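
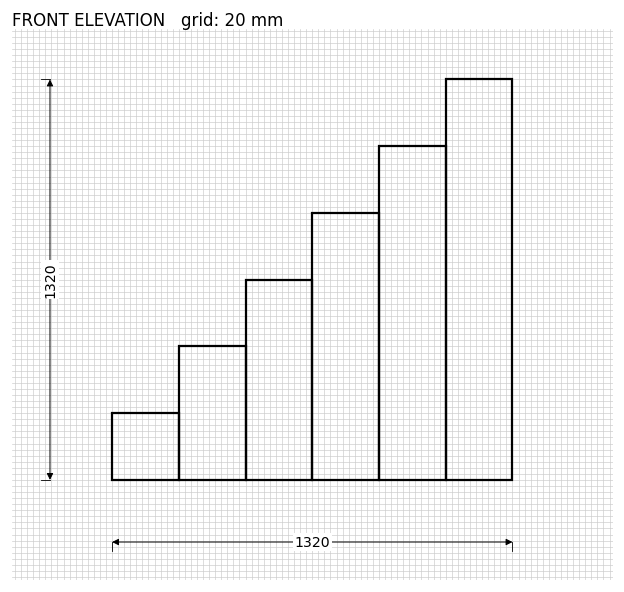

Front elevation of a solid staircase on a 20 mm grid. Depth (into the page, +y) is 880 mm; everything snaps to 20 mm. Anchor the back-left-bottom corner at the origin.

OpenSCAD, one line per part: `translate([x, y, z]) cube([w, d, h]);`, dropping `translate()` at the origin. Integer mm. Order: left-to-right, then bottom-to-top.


cube([220, 880, 220]);
translate([220, 0, 0]) cube([220, 880, 440]);
translate([440, 0, 0]) cube([220, 880, 660]);
translate([660, 0, 0]) cube([220, 880, 880]);
translate([880, 0, 0]) cube([220, 880, 1100]);
translate([1100, 0, 0]) cube([220, 880, 1320]);


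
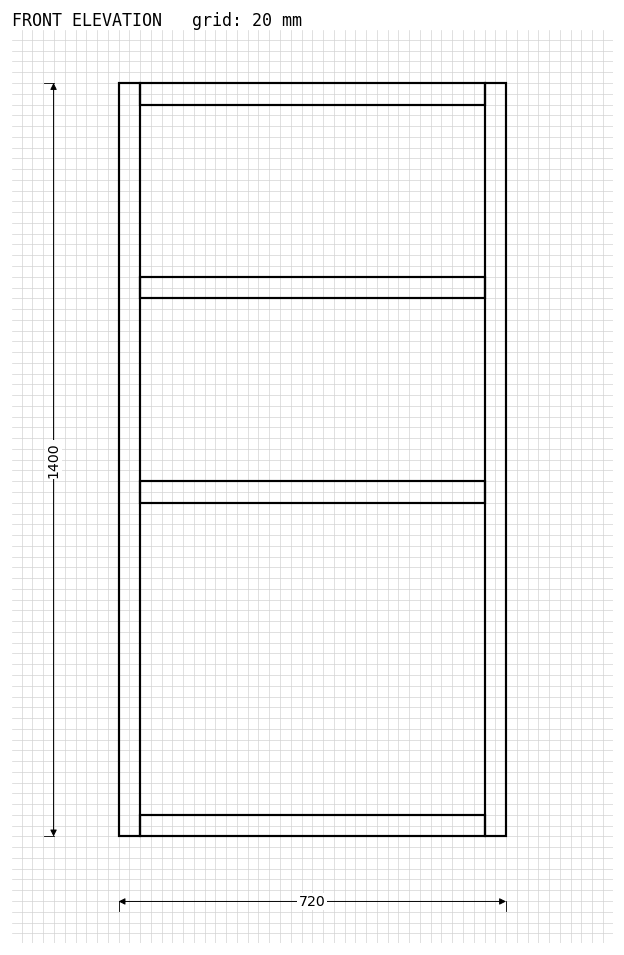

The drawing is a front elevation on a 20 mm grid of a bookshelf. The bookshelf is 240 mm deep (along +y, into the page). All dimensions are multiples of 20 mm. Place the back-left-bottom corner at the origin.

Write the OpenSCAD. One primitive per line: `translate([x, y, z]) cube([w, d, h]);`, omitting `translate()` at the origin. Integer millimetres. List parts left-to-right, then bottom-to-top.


cube([40, 240, 1400]);
translate([40, 0, 0]) cube([640, 240, 40]);
translate([40, 0, 620]) cube([640, 240, 40]);
translate([40, 0, 1000]) cube([640, 240, 40]);
translate([40, 0, 1360]) cube([640, 240, 40]);
translate([680, 0, 0]) cube([40, 240, 1400]);


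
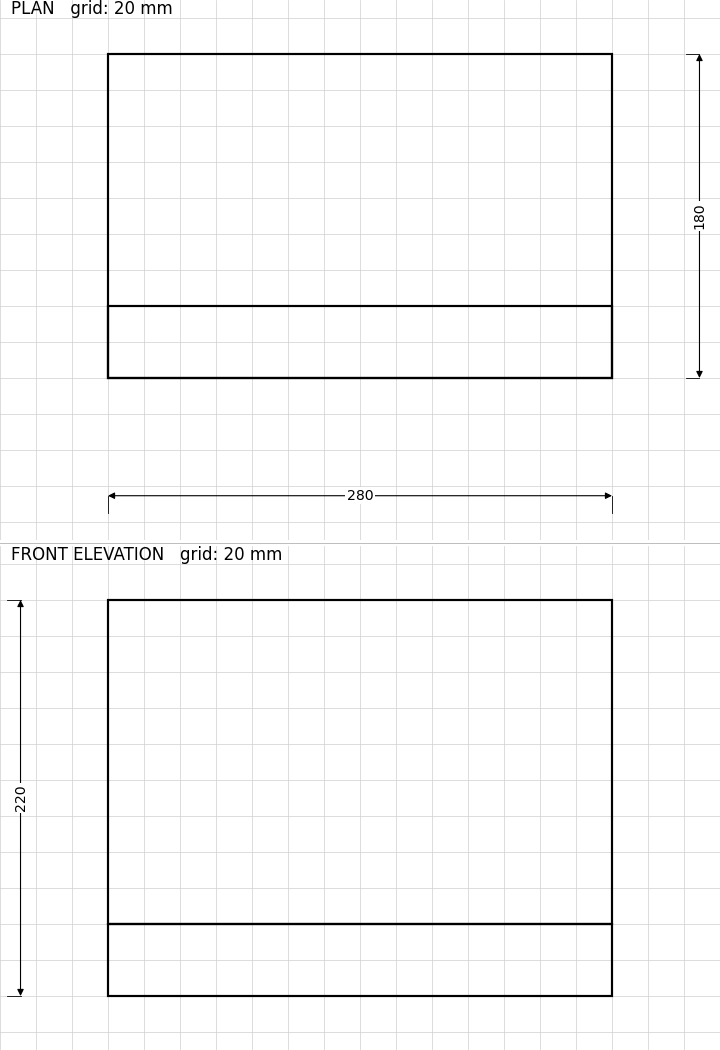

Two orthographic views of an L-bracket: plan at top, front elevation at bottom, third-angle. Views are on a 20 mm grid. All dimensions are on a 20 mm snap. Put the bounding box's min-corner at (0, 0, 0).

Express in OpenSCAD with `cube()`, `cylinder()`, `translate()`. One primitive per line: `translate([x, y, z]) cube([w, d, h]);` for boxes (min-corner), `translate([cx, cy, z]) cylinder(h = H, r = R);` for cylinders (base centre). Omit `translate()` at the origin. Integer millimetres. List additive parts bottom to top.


cube([280, 180, 40]);
translate([0, 0, 40]) cube([280, 40, 180]);


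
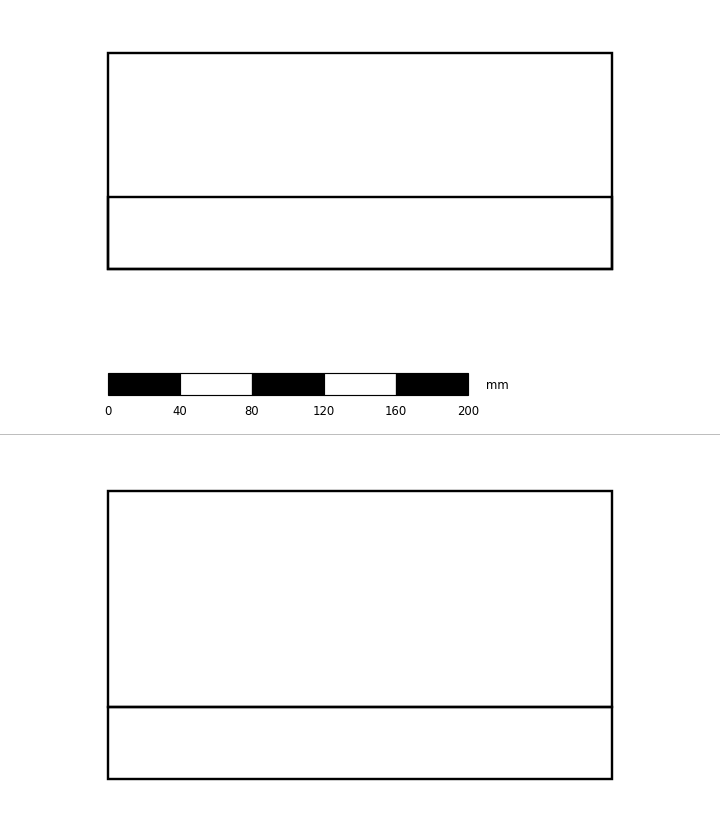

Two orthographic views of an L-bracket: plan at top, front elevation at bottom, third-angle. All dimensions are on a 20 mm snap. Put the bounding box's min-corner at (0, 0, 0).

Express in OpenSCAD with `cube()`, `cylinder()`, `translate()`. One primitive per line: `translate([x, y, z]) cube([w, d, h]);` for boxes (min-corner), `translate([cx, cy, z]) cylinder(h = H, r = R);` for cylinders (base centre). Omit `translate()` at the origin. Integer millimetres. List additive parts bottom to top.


cube([280, 120, 40]);
translate([0, 0, 40]) cube([280, 40, 120]);


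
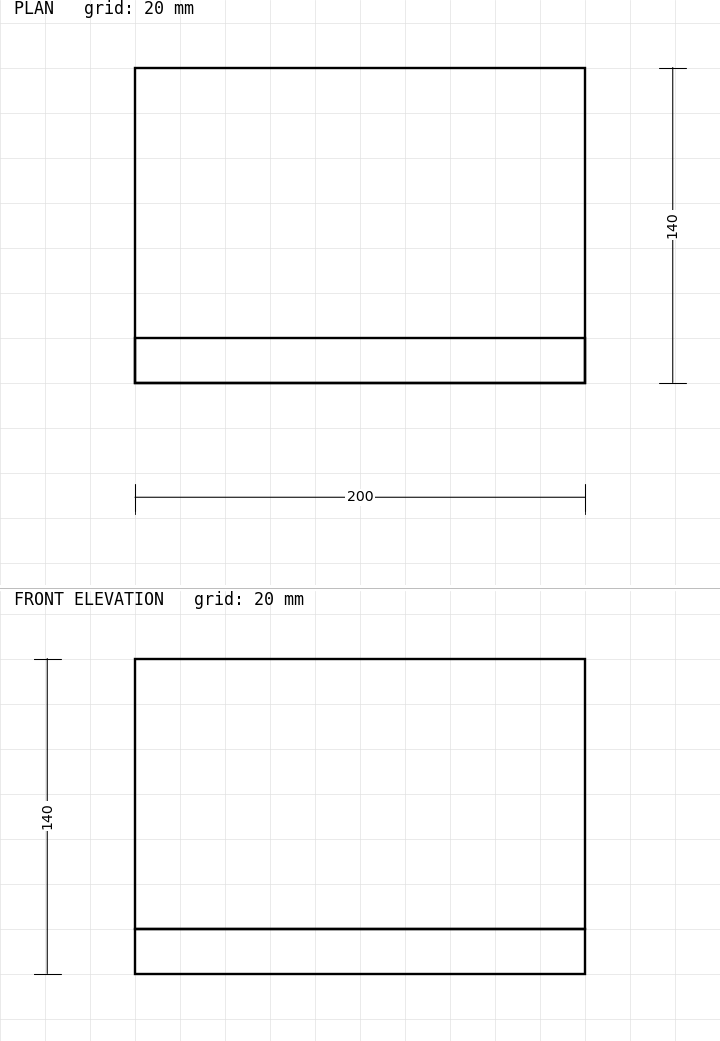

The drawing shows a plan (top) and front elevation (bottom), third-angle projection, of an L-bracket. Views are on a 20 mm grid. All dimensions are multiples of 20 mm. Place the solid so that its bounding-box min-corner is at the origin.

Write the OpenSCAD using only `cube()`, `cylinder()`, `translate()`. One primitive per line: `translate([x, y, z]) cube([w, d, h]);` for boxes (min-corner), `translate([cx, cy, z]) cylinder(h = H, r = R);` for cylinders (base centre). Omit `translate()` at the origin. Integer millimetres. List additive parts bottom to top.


cube([200, 140, 20]);
translate([0, 0, 20]) cube([200, 20, 120]);


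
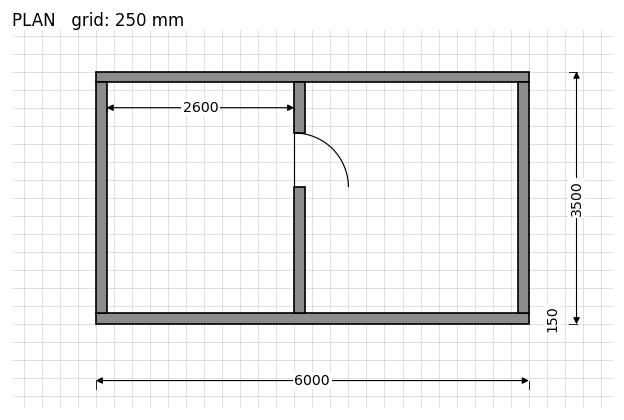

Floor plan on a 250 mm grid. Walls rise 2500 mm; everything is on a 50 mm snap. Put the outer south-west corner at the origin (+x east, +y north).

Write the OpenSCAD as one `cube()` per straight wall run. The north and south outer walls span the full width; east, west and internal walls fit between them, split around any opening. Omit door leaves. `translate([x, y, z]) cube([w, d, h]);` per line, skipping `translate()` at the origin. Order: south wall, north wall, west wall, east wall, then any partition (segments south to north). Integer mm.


cube([6000, 150, 2500]);
translate([0, 3350, 0]) cube([6000, 150, 2500]);
translate([0, 150, 0]) cube([150, 3200, 2500]);
translate([5850, 150, 0]) cube([150, 3200, 2500]);
translate([2750, 150, 0]) cube([150, 1750, 2500]);
translate([2750, 2650, 0]) cube([150, 700, 2500]);


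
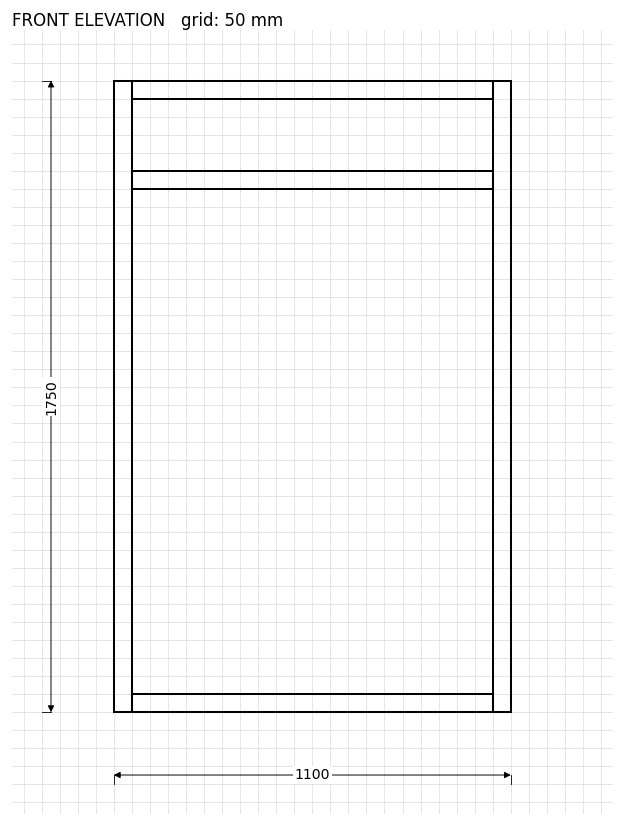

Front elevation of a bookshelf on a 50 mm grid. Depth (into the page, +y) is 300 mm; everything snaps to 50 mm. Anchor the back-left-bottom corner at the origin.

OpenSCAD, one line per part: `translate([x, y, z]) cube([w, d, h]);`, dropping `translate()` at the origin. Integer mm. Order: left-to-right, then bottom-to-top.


cube([50, 300, 1750]);
translate([50, 0, 0]) cube([1000, 300, 50]);
translate([50, 0, 1450]) cube([1000, 300, 50]);
translate([50, 0, 1700]) cube([1000, 300, 50]);
translate([1050, 0, 0]) cube([50, 300, 1750]);


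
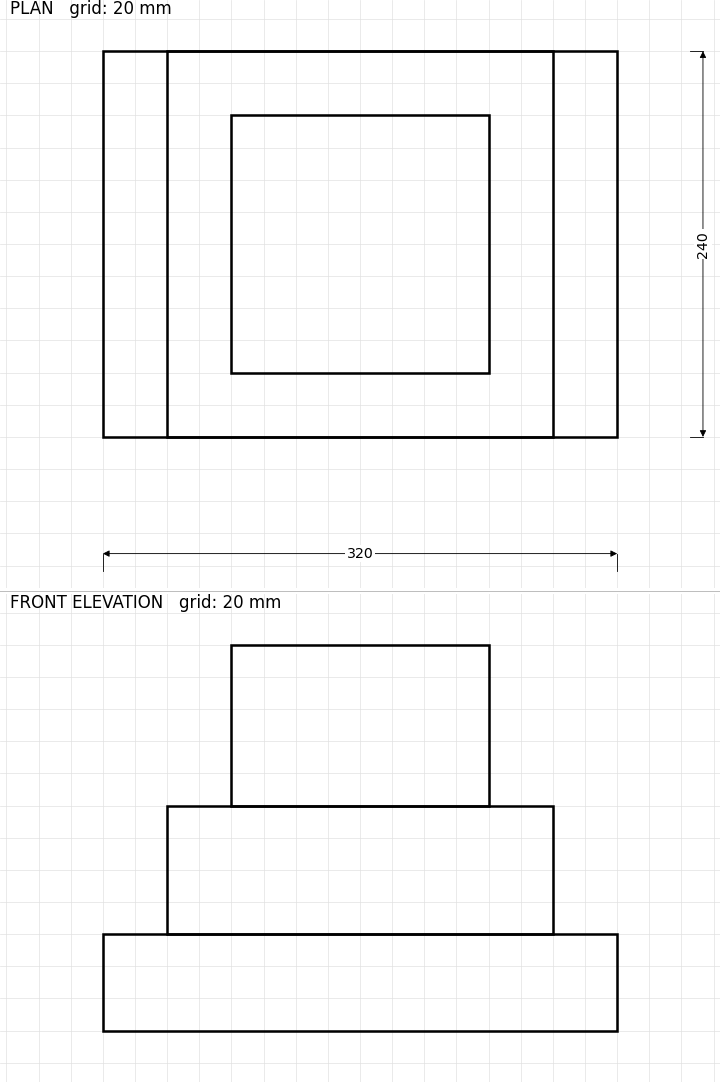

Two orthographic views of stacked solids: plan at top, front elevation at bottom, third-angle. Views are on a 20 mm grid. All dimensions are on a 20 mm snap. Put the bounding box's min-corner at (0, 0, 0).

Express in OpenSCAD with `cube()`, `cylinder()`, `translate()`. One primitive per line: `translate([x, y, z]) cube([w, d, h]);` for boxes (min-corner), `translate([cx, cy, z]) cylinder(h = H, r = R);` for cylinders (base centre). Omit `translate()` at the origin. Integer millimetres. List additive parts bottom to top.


cube([320, 240, 60]);
translate([40, 0, 60]) cube([240, 240, 80]);
translate([80, 40, 140]) cube([160, 160, 100]);


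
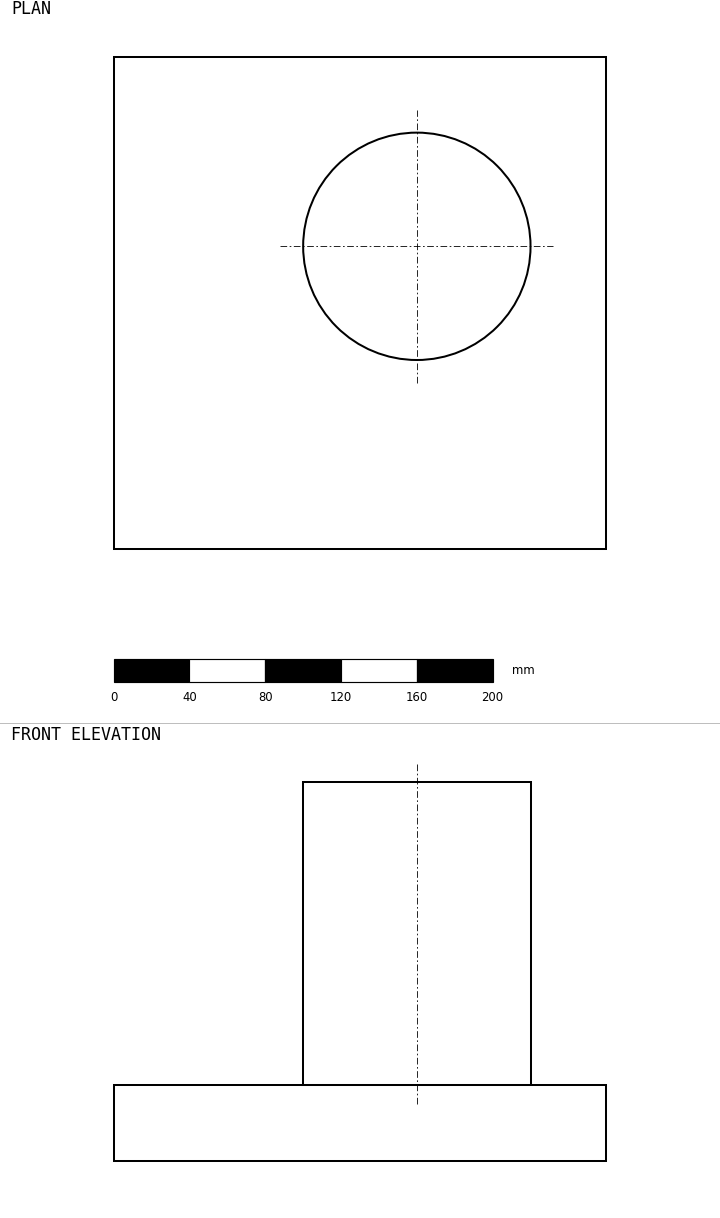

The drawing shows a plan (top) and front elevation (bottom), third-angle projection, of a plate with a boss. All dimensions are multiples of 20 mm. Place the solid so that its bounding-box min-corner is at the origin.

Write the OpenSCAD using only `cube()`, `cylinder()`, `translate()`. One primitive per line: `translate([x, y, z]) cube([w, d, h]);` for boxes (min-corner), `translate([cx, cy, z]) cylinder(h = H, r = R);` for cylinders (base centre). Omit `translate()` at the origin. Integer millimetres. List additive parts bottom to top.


cube([260, 260, 40]);
translate([160, 160, 40]) cylinder(h = 160, r = 60);


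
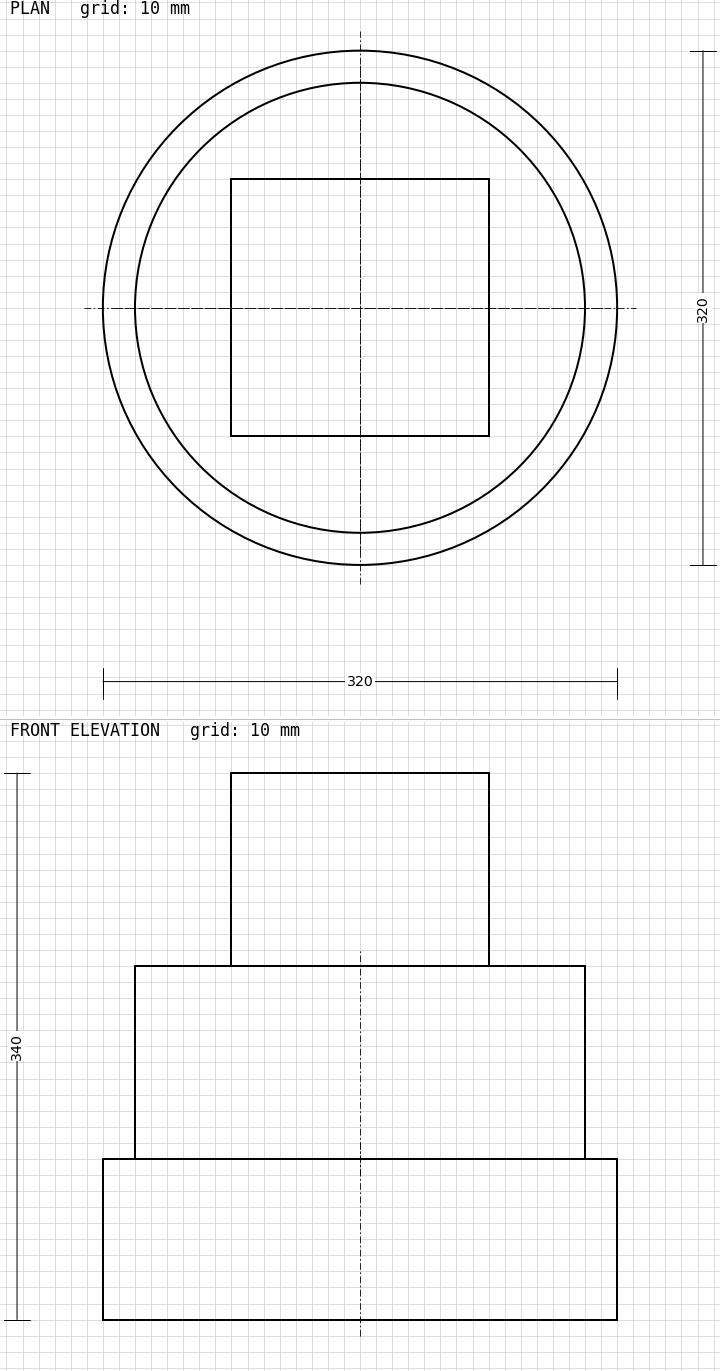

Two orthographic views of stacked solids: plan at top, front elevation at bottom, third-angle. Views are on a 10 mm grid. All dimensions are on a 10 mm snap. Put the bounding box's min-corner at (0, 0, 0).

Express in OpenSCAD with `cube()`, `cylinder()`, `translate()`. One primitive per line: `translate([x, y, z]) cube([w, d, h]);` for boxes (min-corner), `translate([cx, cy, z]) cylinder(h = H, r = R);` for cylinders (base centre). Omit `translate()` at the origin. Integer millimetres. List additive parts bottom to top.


translate([160, 160, 0]) cylinder(h = 100, r = 160);
translate([160, 160, 100]) cylinder(h = 120, r = 140);
translate([80, 80, 220]) cube([160, 160, 120]);


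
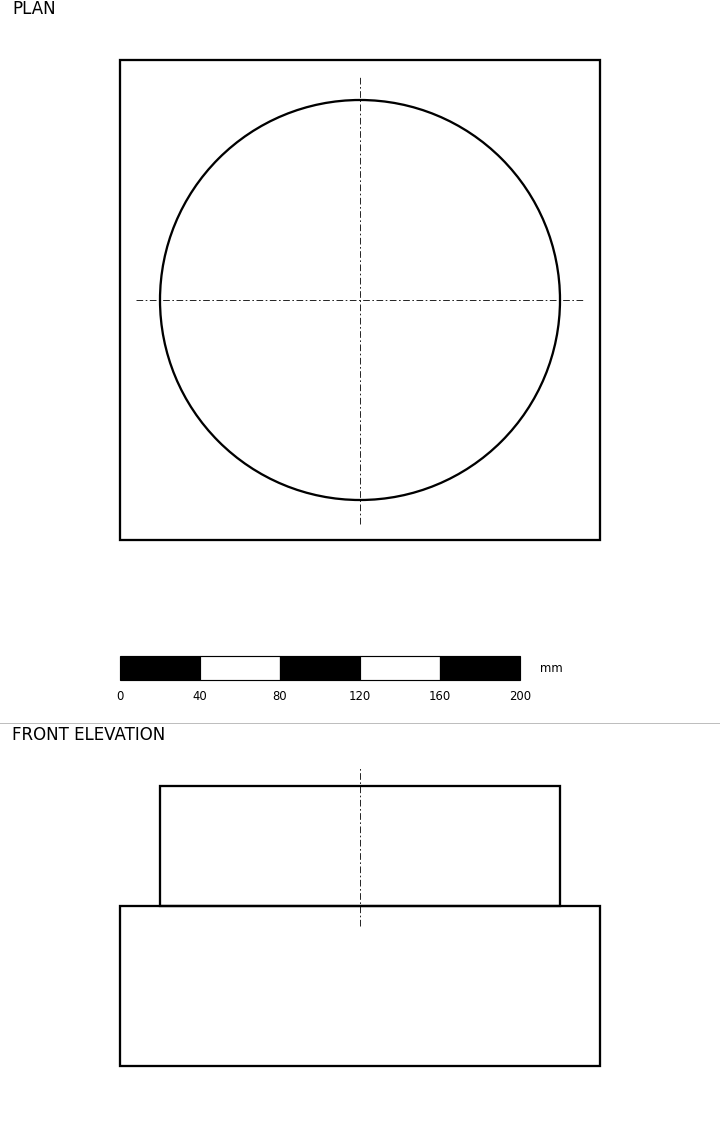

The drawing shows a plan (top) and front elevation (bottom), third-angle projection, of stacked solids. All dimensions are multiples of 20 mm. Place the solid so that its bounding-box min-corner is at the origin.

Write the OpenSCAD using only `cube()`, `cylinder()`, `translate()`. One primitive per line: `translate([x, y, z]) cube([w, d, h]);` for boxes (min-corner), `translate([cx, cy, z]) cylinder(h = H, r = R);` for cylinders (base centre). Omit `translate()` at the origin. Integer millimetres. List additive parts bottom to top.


cube([240, 240, 80]);
translate([120, 120, 80]) cylinder(h = 60, r = 100);


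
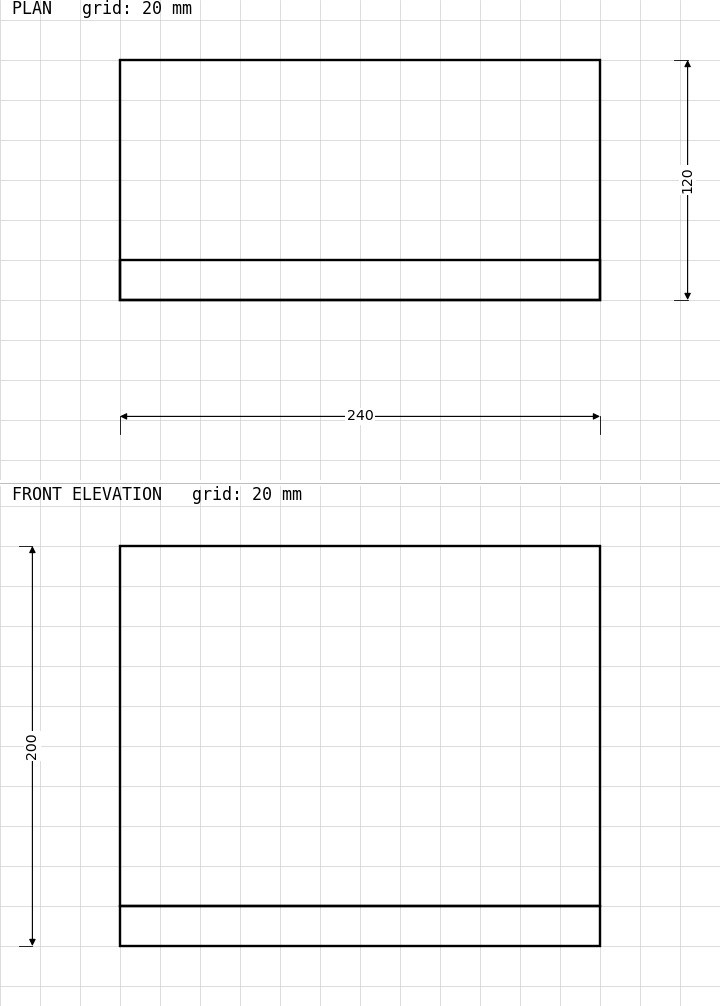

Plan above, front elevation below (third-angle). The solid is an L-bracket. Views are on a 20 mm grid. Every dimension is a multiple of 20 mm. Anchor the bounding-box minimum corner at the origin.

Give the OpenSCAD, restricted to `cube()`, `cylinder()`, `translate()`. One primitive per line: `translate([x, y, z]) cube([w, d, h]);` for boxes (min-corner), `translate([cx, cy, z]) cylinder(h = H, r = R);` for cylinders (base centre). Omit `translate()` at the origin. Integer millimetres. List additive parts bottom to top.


cube([240, 120, 20]);
translate([0, 0, 20]) cube([240, 20, 180]);


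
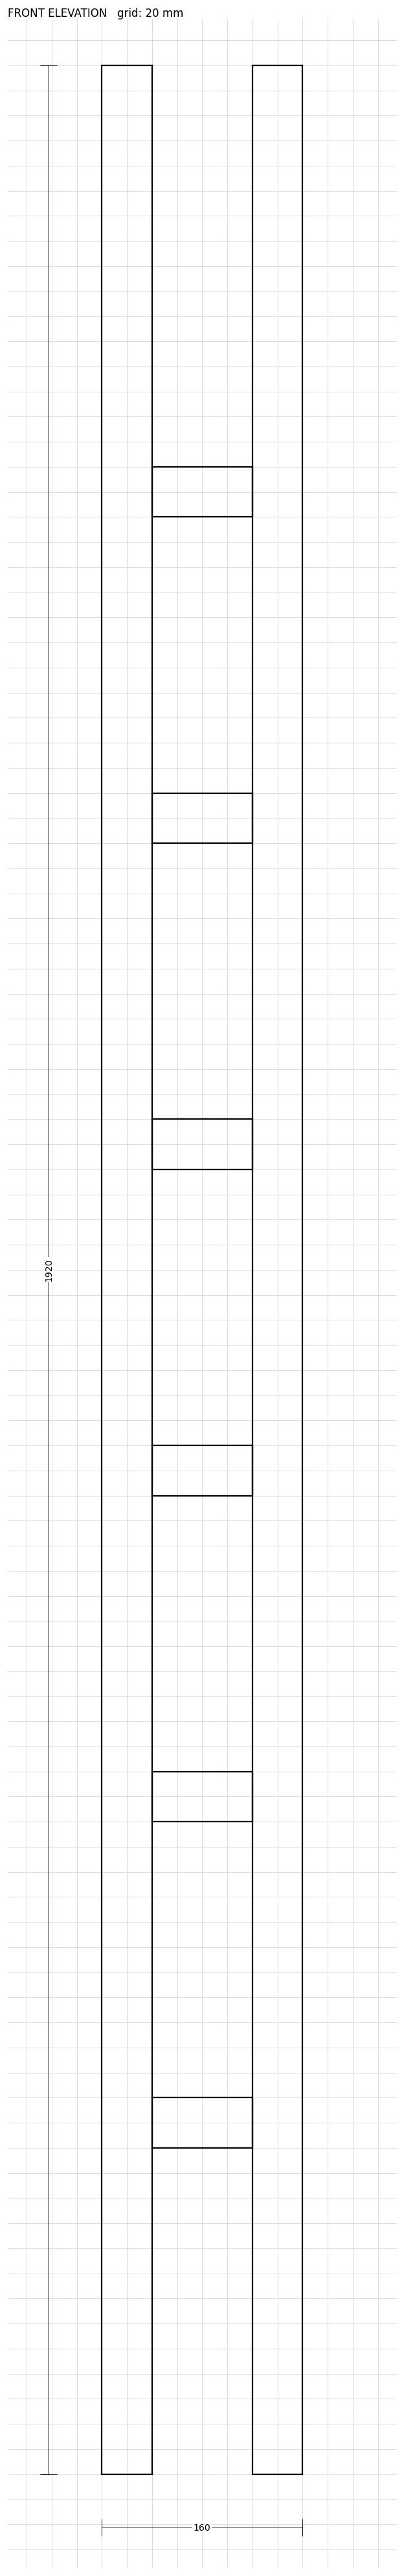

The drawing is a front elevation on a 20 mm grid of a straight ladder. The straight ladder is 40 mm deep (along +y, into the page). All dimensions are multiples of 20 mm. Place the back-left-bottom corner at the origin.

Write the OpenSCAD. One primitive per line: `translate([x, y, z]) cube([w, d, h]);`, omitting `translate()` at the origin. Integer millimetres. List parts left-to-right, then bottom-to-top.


cube([40, 40, 1920]);
translate([40, 0, 260]) cube([80, 40, 40]);
translate([40, 0, 520]) cube([80, 40, 40]);
translate([40, 0, 780]) cube([80, 40, 40]);
translate([40, 0, 1040]) cube([80, 40, 40]);
translate([40, 0, 1300]) cube([80, 40, 40]);
translate([40, 0, 1560]) cube([80, 40, 40]);
translate([120, 0, 0]) cube([40, 40, 1920]);


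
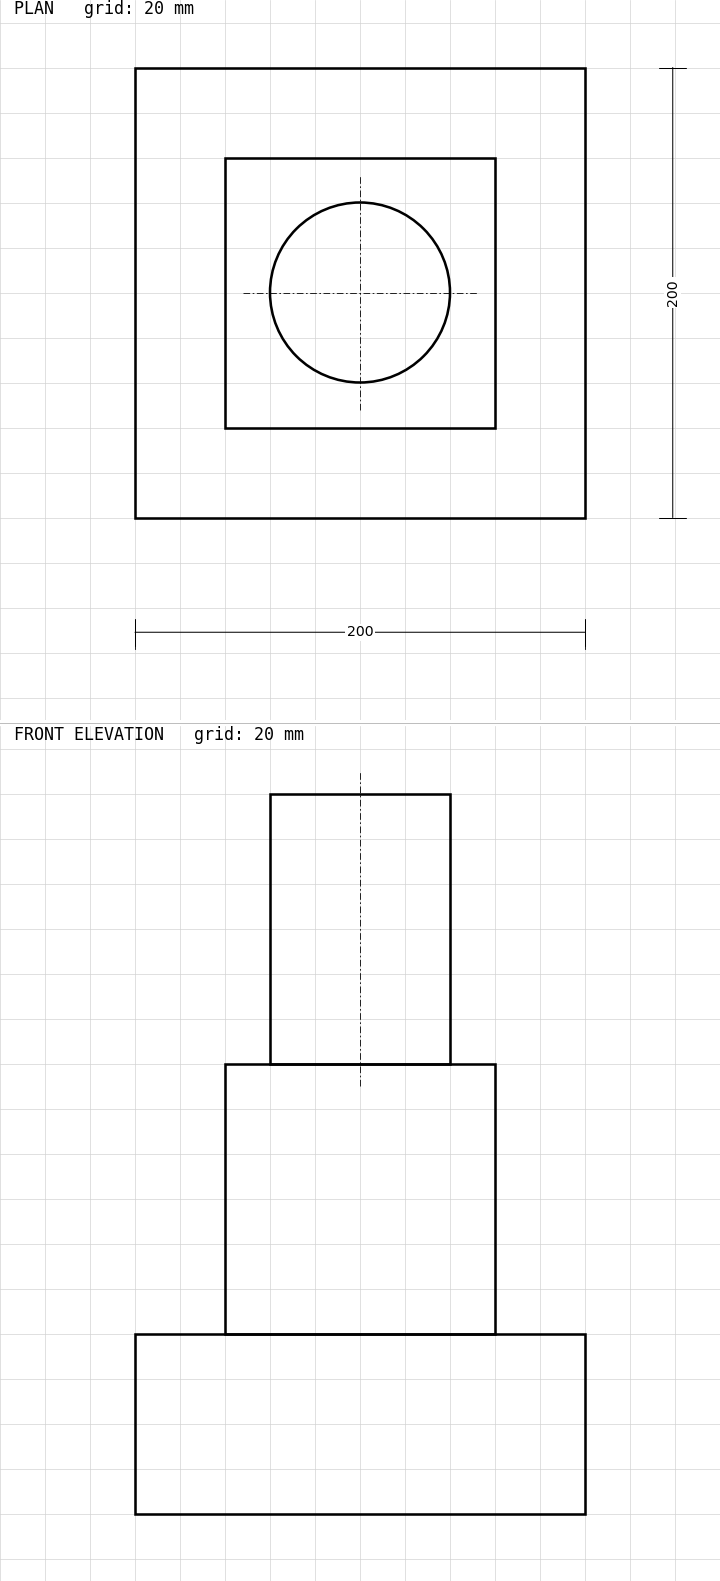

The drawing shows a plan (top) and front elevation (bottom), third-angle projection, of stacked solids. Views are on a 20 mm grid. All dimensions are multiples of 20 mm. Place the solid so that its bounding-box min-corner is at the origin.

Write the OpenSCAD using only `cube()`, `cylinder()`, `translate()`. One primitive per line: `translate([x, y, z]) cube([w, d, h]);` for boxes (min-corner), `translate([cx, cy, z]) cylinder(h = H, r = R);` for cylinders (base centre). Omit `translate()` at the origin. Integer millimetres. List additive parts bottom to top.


cube([200, 200, 80]);
translate([40, 40, 80]) cube([120, 120, 120]);
translate([100, 100, 200]) cylinder(h = 120, r = 40);


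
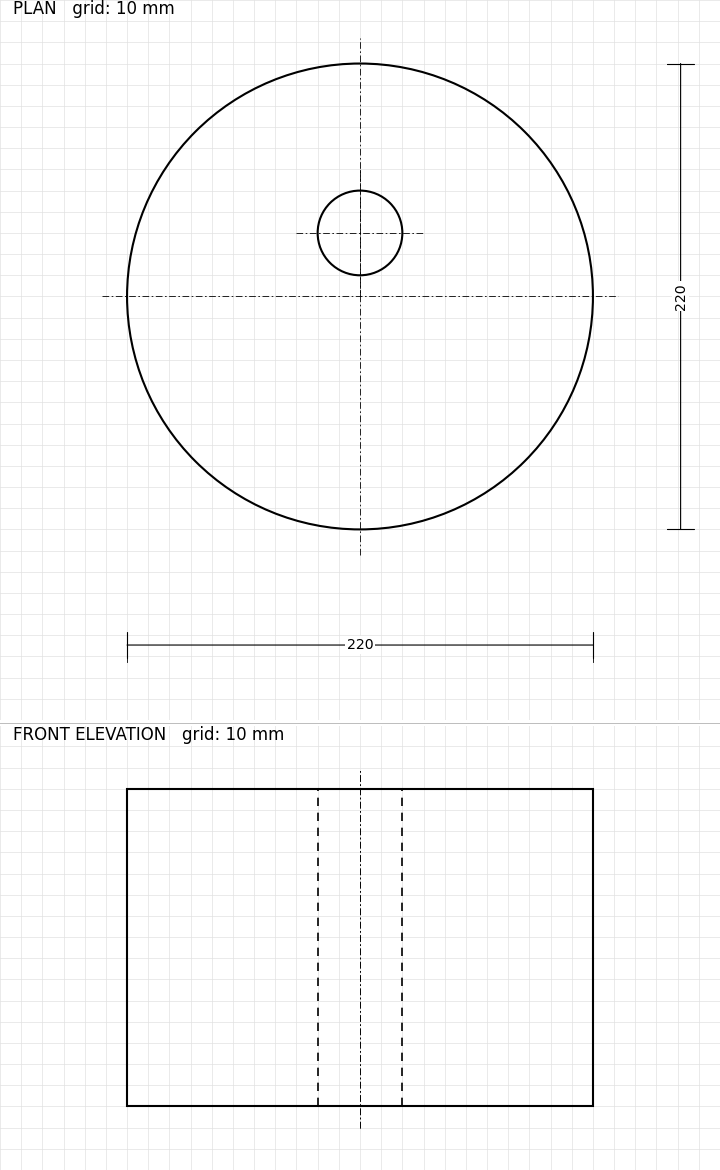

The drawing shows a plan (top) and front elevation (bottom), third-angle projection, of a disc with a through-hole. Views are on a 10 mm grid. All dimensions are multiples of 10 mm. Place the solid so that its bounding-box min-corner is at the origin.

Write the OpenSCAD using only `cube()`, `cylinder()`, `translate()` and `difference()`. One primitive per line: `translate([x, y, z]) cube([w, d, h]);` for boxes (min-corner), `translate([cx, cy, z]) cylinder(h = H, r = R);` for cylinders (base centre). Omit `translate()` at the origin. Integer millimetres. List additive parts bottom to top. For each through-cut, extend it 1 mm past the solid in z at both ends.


difference() {
  translate([110, 110, 0]) cylinder(h = 150, r = 110);
  translate([110, 140, -1]) cylinder(h = 152, r = 20);
}


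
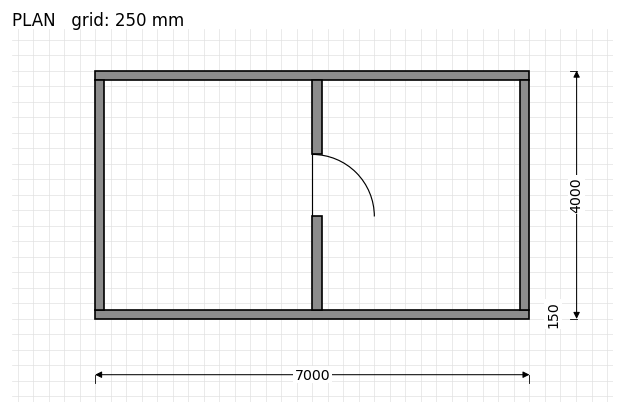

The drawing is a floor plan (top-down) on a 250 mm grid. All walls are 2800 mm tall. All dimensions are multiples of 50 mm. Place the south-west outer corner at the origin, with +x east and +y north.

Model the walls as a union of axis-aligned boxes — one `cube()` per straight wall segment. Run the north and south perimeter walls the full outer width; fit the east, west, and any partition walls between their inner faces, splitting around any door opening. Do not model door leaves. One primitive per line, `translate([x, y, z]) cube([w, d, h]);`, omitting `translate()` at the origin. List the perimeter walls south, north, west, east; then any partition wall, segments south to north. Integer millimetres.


cube([7000, 150, 2800]);
translate([0, 3850, 0]) cube([7000, 150, 2800]);
translate([0, 150, 0]) cube([150, 3700, 2800]);
translate([6850, 150, 0]) cube([150, 3700, 2800]);
translate([3500, 150, 0]) cube([150, 1500, 2800]);
translate([3500, 2650, 0]) cube([150, 1200, 2800]);


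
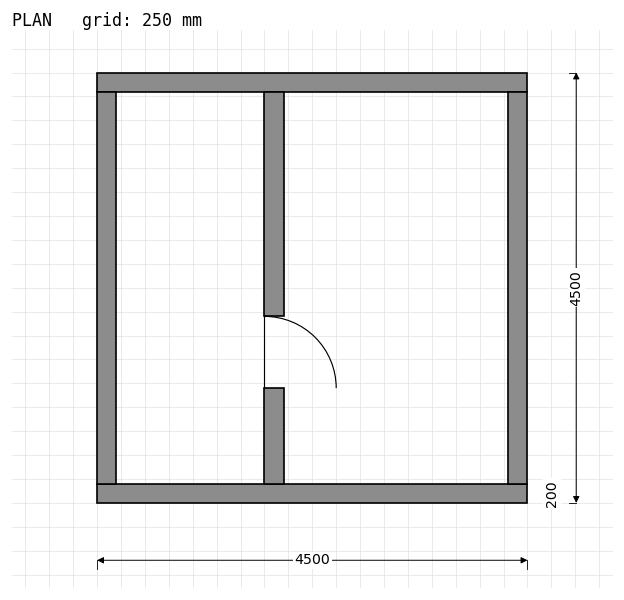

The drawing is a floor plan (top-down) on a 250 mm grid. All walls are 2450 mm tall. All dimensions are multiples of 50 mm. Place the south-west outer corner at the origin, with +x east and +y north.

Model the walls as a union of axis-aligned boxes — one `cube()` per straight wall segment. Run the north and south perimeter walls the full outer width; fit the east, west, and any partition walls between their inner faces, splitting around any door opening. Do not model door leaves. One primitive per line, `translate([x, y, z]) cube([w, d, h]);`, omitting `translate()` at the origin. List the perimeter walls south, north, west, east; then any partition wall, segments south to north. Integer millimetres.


cube([4500, 200, 2450]);
translate([0, 4300, 0]) cube([4500, 200, 2450]);
translate([0, 200, 0]) cube([200, 4100, 2450]);
translate([4300, 200, 0]) cube([200, 4100, 2450]);
translate([1750, 200, 0]) cube([200, 1000, 2450]);
translate([1750, 1950, 0]) cube([200, 2350, 2450]);


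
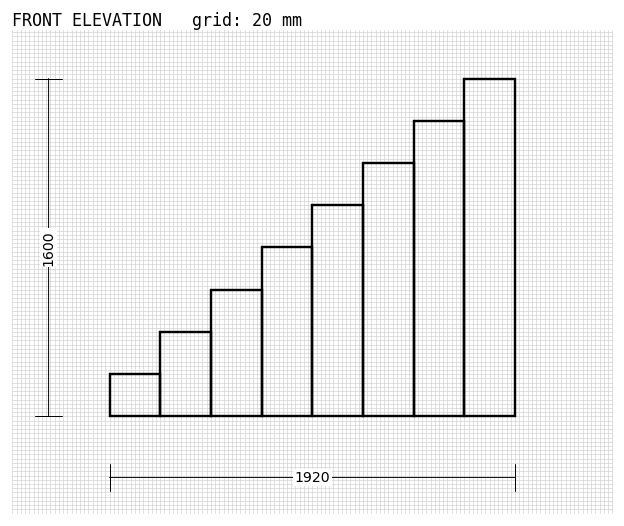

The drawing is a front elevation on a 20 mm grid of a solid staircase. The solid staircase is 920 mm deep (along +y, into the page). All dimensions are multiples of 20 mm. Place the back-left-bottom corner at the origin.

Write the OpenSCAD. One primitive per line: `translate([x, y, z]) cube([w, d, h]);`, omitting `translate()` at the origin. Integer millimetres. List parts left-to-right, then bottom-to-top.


cube([240, 920, 200]);
translate([240, 0, 0]) cube([240, 920, 400]);
translate([480, 0, 0]) cube([240, 920, 600]);
translate([720, 0, 0]) cube([240, 920, 800]);
translate([960, 0, 0]) cube([240, 920, 1000]);
translate([1200, 0, 0]) cube([240, 920, 1200]);
translate([1440, 0, 0]) cube([240, 920, 1400]);
translate([1680, 0, 0]) cube([240, 920, 1600]);


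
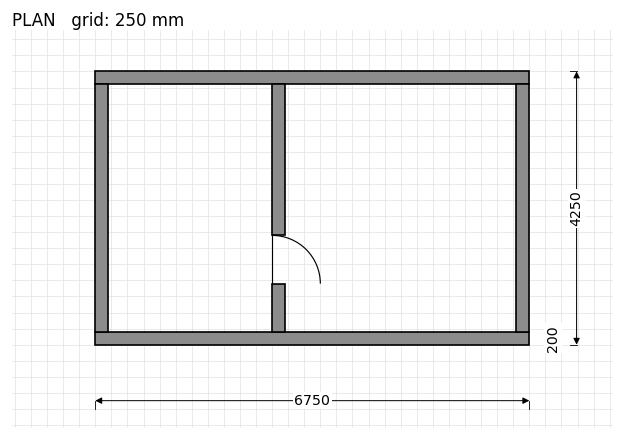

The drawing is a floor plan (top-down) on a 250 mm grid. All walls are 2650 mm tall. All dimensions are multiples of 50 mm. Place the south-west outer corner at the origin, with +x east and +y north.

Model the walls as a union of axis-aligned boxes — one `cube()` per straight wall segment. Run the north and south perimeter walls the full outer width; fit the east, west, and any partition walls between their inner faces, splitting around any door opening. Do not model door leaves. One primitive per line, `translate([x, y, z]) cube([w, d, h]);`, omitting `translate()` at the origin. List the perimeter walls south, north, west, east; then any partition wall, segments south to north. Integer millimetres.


cube([6750, 200, 2650]);
translate([0, 4050, 0]) cube([6750, 200, 2650]);
translate([0, 200, 0]) cube([200, 3850, 2650]);
translate([6550, 200, 0]) cube([200, 3850, 2650]);
translate([2750, 200, 0]) cube([200, 750, 2650]);
translate([2750, 1700, 0]) cube([200, 2350, 2650]);


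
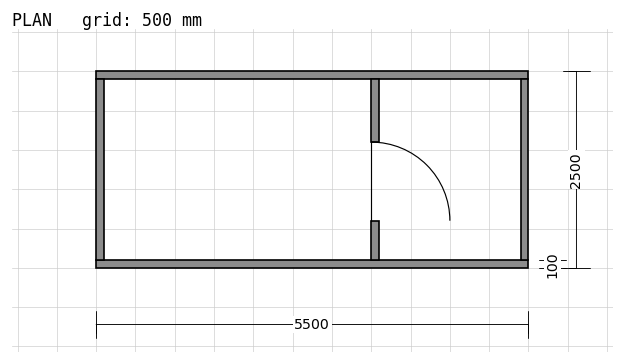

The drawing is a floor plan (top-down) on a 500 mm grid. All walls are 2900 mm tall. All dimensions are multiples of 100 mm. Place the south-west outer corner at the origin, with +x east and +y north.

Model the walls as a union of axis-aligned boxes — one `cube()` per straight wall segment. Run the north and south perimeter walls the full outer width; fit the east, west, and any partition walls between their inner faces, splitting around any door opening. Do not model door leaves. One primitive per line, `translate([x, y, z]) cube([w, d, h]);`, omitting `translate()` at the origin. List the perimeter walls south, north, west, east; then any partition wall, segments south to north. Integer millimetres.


cube([5500, 100, 2900]);
translate([0, 2400, 0]) cube([5500, 100, 2900]);
translate([0, 100, 0]) cube([100, 2300, 2900]);
translate([5400, 100, 0]) cube([100, 2300, 2900]);
translate([3500, 100, 0]) cube([100, 500, 2900]);
translate([3500, 1600, 0]) cube([100, 800, 2900]);


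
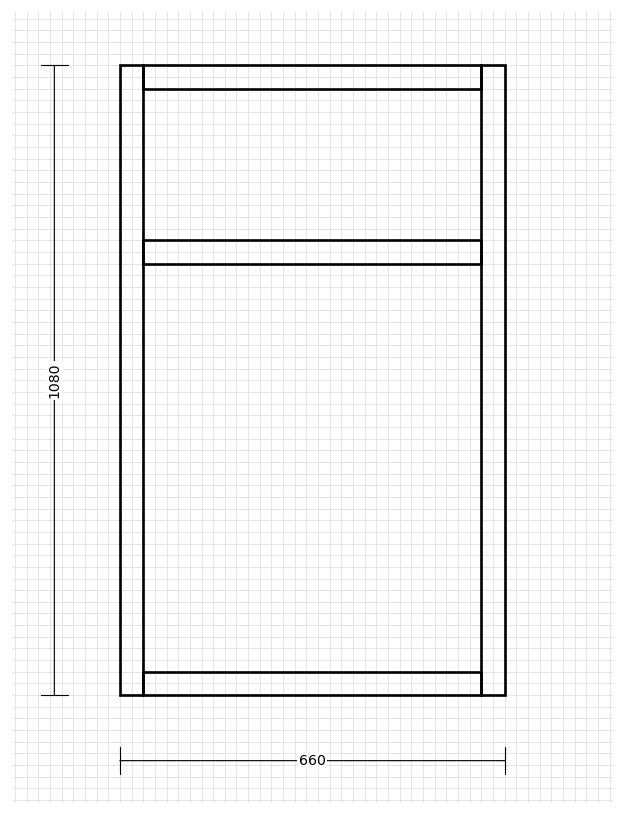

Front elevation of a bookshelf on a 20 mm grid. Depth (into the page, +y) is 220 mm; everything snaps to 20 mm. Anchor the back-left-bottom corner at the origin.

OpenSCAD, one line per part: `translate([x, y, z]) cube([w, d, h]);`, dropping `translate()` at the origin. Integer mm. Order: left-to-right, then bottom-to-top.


cube([40, 220, 1080]);
translate([40, 0, 0]) cube([580, 220, 40]);
translate([40, 0, 740]) cube([580, 220, 40]);
translate([40, 0, 1040]) cube([580, 220, 40]);
translate([620, 0, 0]) cube([40, 220, 1080]);


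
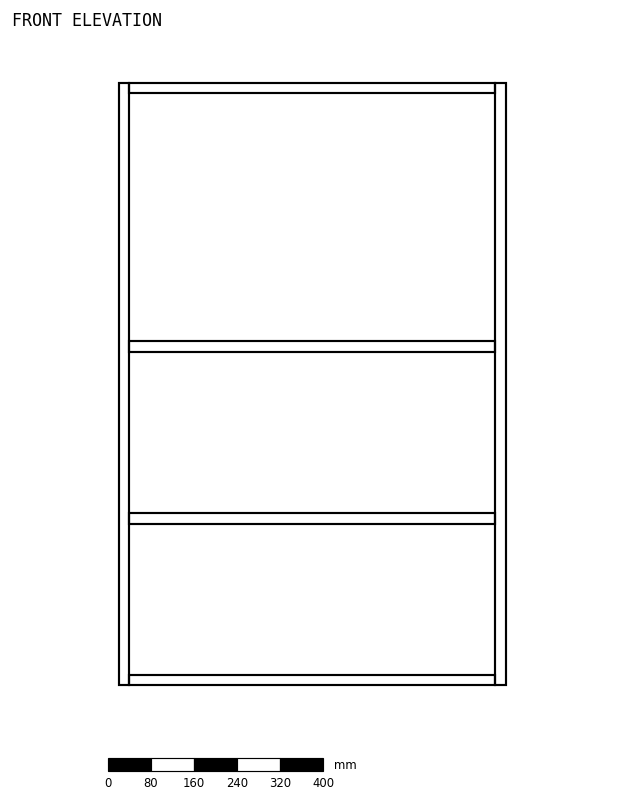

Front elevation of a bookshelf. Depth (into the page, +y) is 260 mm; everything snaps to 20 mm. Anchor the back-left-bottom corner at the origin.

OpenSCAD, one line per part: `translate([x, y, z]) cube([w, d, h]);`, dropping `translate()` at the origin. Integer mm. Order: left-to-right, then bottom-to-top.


cube([20, 260, 1120]);
translate([20, 0, 0]) cube([680, 260, 20]);
translate([20, 0, 300]) cube([680, 260, 20]);
translate([20, 0, 620]) cube([680, 260, 20]);
translate([20, 0, 1100]) cube([680, 260, 20]);
translate([700, 0, 0]) cube([20, 260, 1120]);


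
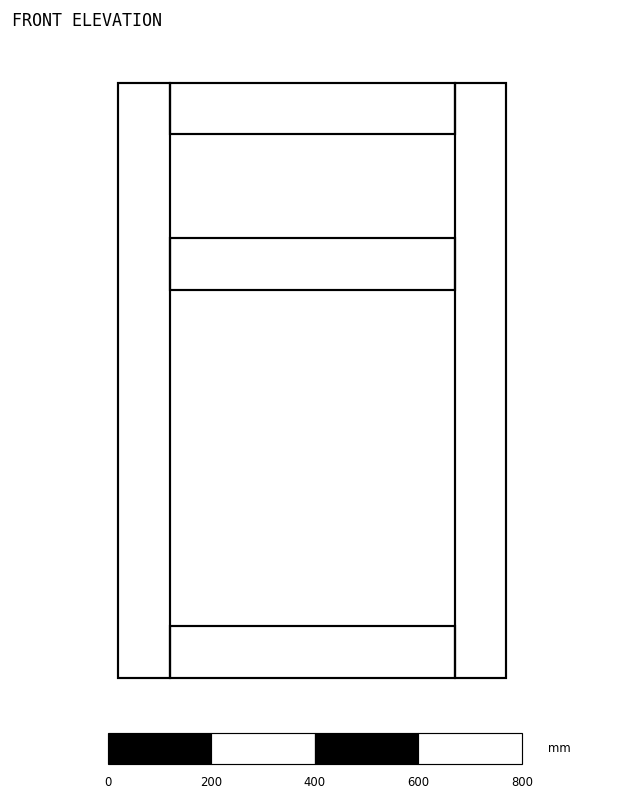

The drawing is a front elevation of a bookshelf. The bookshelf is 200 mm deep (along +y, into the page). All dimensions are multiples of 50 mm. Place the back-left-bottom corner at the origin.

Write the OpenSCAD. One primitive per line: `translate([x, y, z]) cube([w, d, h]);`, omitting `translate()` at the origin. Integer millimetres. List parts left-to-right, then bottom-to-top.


cube([100, 200, 1150]);
translate([100, 0, 0]) cube([550, 200, 100]);
translate([100, 0, 750]) cube([550, 200, 100]);
translate([100, 0, 1050]) cube([550, 200, 100]);
translate([650, 0, 0]) cube([100, 200, 1150]);


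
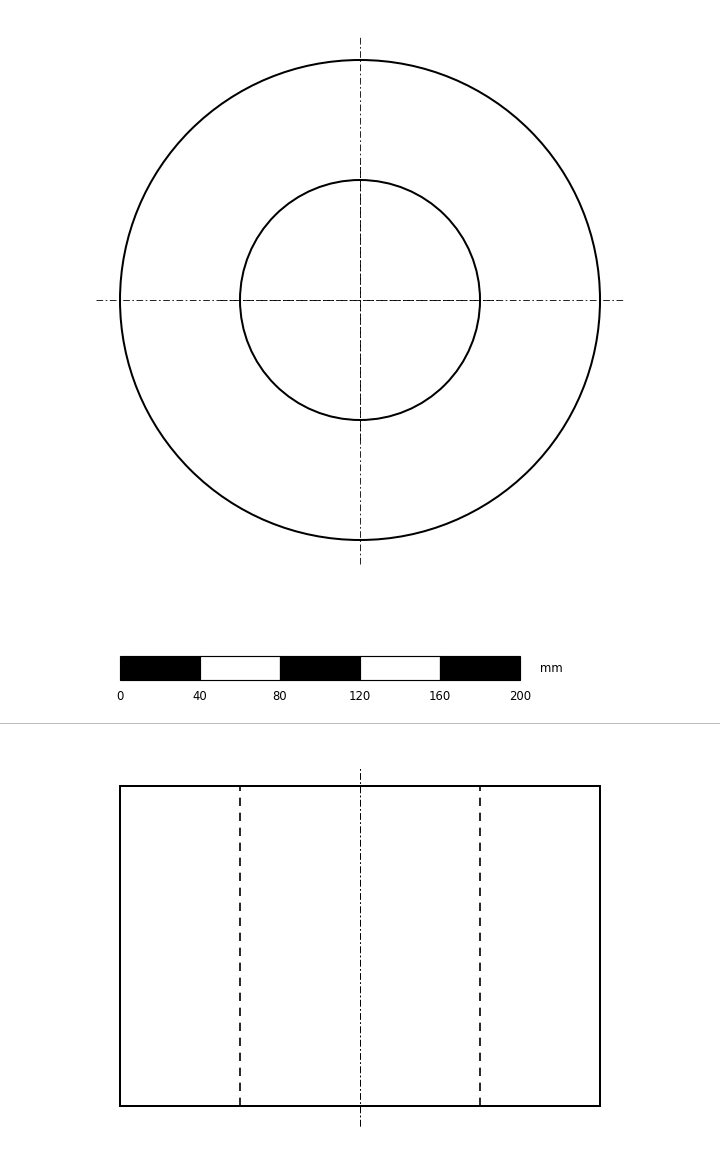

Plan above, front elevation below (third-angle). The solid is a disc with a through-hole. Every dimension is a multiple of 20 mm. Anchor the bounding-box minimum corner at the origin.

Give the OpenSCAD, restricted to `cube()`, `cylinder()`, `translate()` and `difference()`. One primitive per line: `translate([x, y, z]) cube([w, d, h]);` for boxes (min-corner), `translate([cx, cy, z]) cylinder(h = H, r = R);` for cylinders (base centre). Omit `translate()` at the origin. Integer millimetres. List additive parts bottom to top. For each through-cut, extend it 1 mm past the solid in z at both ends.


difference() {
  translate([120, 120, 0]) cylinder(h = 160, r = 120);
  translate([120, 120, -1]) cylinder(h = 162, r = 60);
}


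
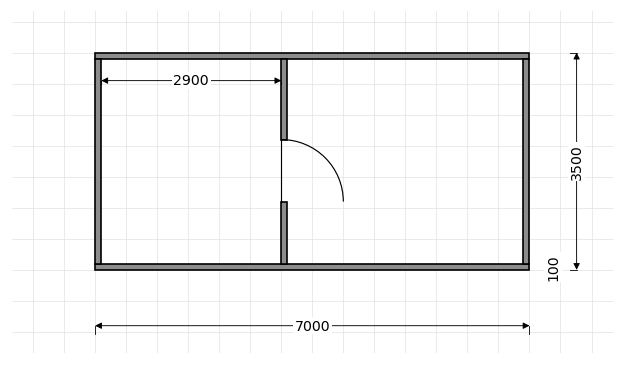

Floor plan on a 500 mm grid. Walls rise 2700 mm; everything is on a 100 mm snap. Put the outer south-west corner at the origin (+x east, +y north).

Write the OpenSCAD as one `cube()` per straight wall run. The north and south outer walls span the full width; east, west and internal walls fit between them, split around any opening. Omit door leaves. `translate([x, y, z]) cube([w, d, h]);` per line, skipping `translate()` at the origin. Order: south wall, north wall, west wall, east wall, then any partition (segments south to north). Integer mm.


cube([7000, 100, 2700]);
translate([0, 3400, 0]) cube([7000, 100, 2700]);
translate([0, 100, 0]) cube([100, 3300, 2700]);
translate([6900, 100, 0]) cube([100, 3300, 2700]);
translate([3000, 100, 0]) cube([100, 1000, 2700]);
translate([3000, 2100, 0]) cube([100, 1300, 2700]);


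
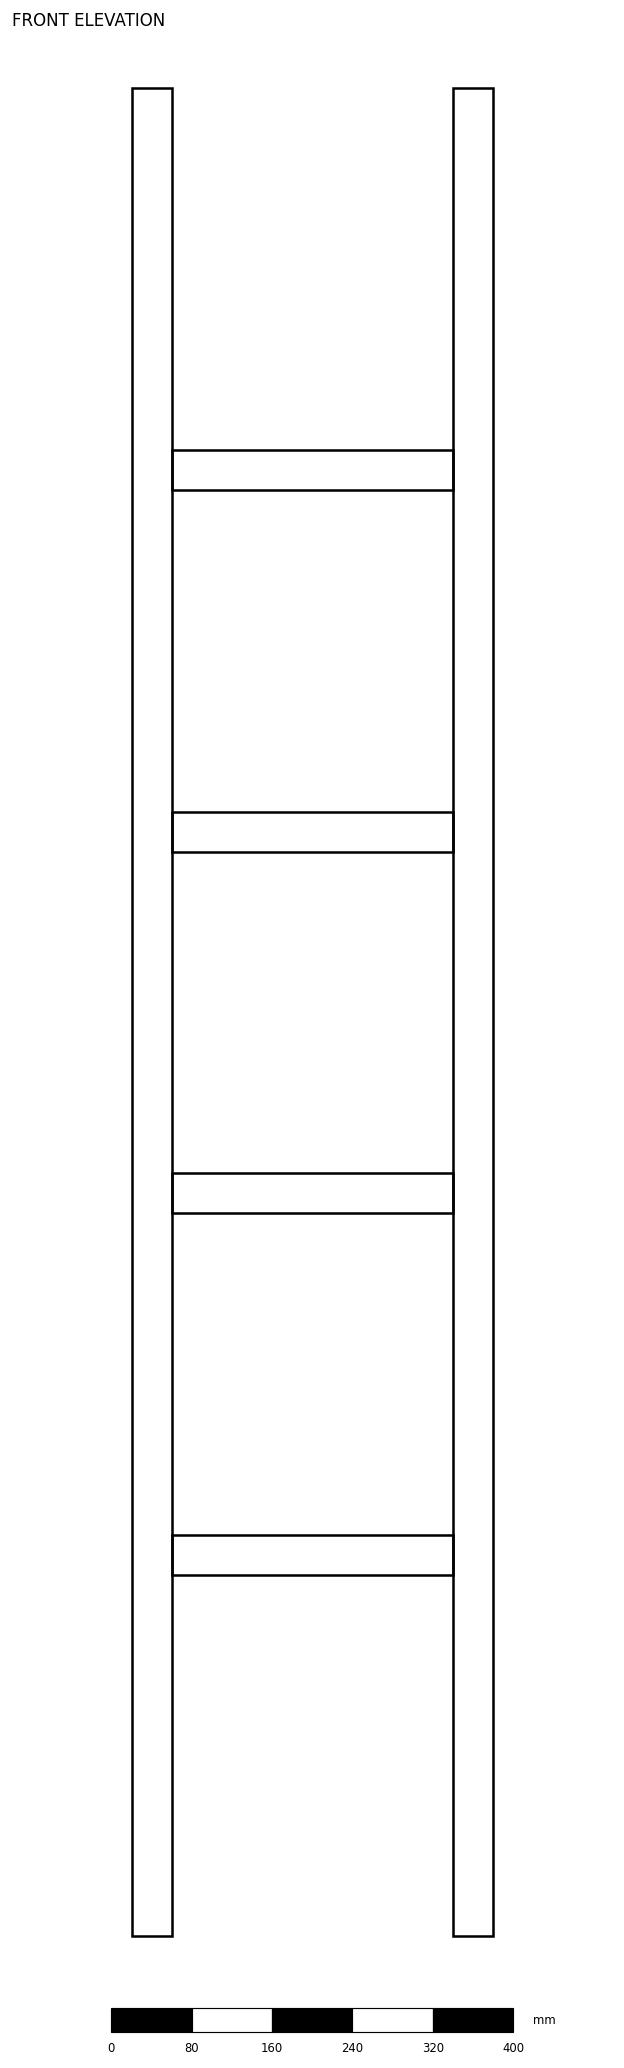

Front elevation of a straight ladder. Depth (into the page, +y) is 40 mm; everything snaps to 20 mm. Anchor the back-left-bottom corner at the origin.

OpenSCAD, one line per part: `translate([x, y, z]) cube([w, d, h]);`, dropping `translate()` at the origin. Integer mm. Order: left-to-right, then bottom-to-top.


cube([40, 40, 1840]);
translate([40, 0, 360]) cube([280, 40, 40]);
translate([40, 0, 720]) cube([280, 40, 40]);
translate([40, 0, 1080]) cube([280, 40, 40]);
translate([40, 0, 1440]) cube([280, 40, 40]);
translate([320, 0, 0]) cube([40, 40, 1840]);


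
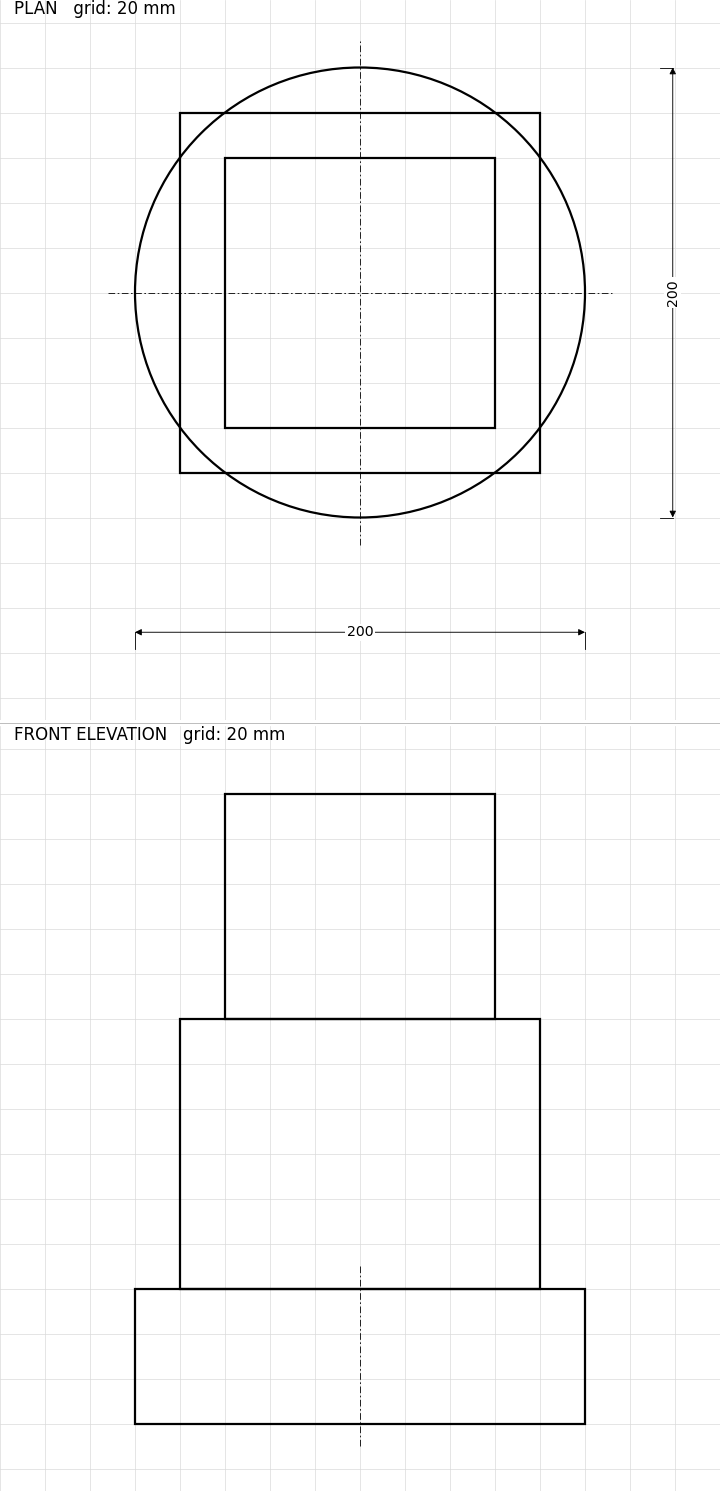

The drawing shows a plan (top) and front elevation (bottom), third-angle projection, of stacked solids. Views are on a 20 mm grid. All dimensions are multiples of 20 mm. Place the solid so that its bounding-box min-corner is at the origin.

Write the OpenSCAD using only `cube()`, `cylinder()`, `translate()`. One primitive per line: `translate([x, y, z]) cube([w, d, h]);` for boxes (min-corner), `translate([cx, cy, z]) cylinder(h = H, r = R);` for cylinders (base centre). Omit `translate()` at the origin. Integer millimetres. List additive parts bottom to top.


translate([100, 100, 0]) cylinder(h = 60, r = 100);
translate([20, 20, 60]) cube([160, 160, 120]);
translate([40, 40, 180]) cube([120, 120, 100]);


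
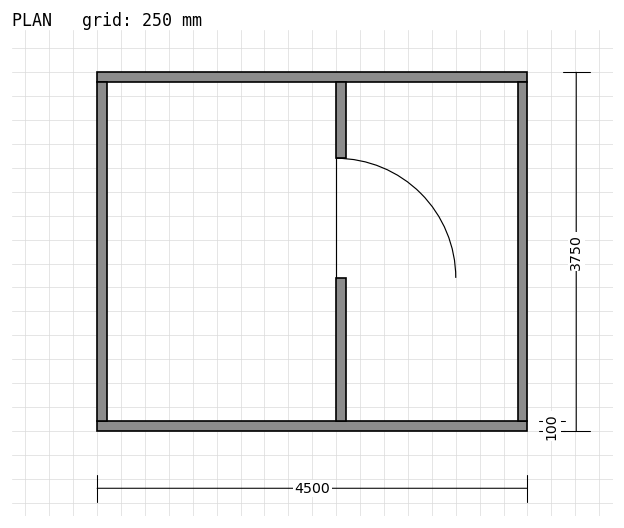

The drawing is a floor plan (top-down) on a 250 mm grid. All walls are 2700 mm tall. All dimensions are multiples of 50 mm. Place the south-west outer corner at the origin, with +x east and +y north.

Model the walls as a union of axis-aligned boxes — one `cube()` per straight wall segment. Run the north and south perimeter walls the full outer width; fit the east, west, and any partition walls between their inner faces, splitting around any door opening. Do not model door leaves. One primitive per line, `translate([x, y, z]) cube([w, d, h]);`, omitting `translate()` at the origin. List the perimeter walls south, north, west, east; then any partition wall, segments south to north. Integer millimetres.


cube([4500, 100, 2700]);
translate([0, 3650, 0]) cube([4500, 100, 2700]);
translate([0, 100, 0]) cube([100, 3550, 2700]);
translate([4400, 100, 0]) cube([100, 3550, 2700]);
translate([2500, 100, 0]) cube([100, 1500, 2700]);
translate([2500, 2850, 0]) cube([100, 800, 2700]);


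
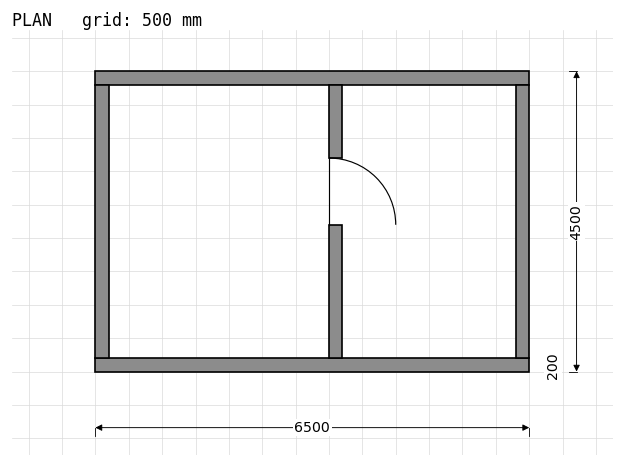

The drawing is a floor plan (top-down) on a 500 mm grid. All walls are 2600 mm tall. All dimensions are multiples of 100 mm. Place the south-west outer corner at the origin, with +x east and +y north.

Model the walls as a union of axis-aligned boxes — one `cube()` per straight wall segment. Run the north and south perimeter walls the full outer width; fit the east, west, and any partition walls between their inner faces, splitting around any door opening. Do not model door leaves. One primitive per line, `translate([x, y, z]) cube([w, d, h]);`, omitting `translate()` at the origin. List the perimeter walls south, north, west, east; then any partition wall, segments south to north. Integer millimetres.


cube([6500, 200, 2600]);
translate([0, 4300, 0]) cube([6500, 200, 2600]);
translate([0, 200, 0]) cube([200, 4100, 2600]);
translate([6300, 200, 0]) cube([200, 4100, 2600]);
translate([3500, 200, 0]) cube([200, 2000, 2600]);
translate([3500, 3200, 0]) cube([200, 1100, 2600]);


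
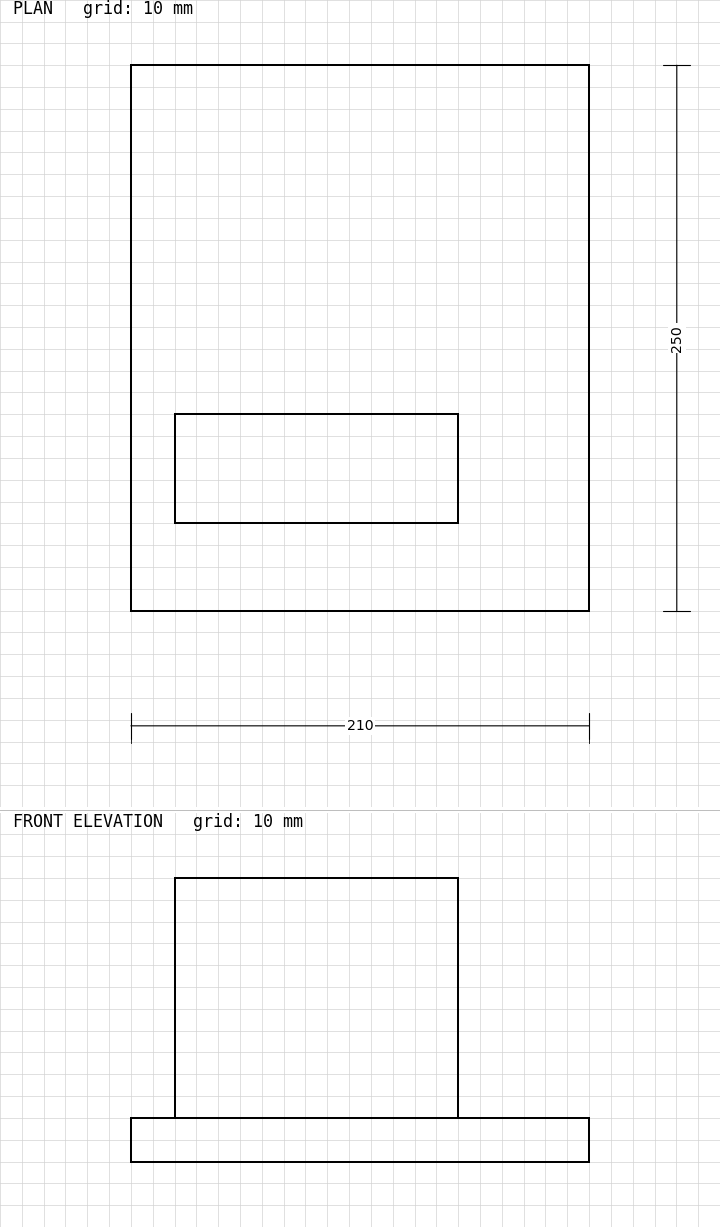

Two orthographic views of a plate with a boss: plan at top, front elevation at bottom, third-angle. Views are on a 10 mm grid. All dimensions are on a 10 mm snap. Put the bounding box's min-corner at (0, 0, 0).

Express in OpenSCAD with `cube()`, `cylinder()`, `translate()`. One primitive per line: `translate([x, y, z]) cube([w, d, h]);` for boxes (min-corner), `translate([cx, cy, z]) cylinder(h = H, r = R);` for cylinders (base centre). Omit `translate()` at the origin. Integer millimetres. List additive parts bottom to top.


cube([210, 250, 20]);
translate([20, 40, 20]) cube([130, 50, 110]);


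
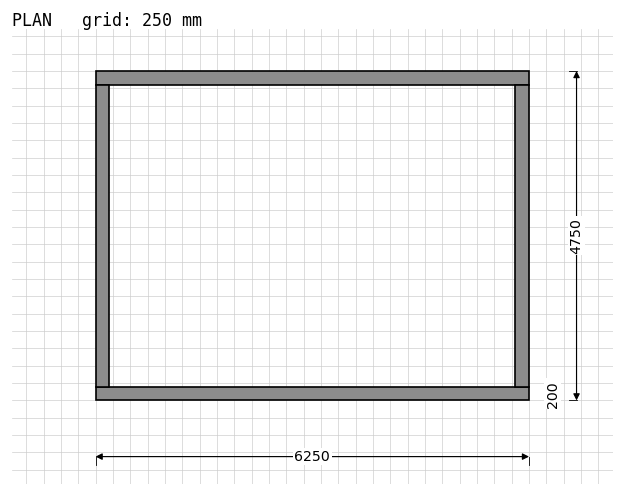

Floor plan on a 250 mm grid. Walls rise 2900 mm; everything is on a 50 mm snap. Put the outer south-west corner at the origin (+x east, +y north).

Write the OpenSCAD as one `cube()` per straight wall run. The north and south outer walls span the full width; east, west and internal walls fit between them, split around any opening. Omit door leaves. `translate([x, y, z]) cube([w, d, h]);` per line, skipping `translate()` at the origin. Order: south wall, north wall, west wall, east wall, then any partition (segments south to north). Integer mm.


cube([6250, 200, 2900]);
translate([0, 4550, 0]) cube([6250, 200, 2900]);
translate([0, 200, 0]) cube([200, 4350, 2900]);
translate([6050, 200, 0]) cube([200, 4350, 2900]);


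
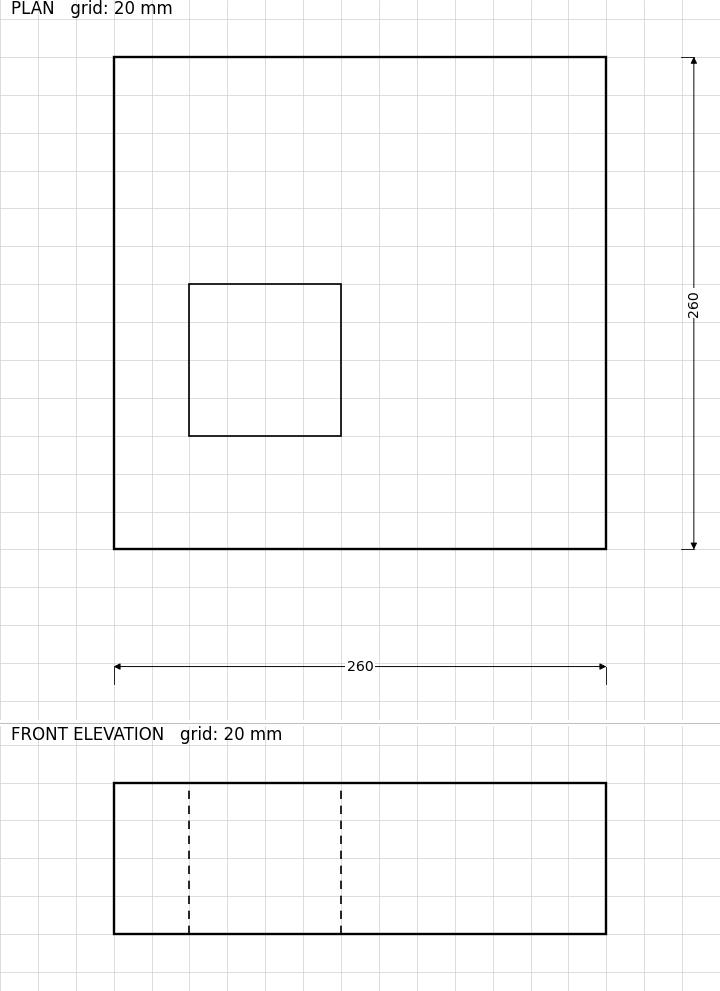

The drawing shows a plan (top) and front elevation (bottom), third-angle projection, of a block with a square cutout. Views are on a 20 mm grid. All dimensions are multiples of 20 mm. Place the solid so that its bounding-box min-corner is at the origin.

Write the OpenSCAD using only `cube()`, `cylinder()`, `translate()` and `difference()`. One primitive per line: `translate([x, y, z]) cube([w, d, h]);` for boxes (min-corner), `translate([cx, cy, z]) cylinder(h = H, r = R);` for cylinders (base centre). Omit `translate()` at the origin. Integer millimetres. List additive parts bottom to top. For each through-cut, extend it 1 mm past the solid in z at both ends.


difference() {
  cube([260, 260, 80]);
  translate([40, 60, -1]) cube([80, 80, 82]);
}


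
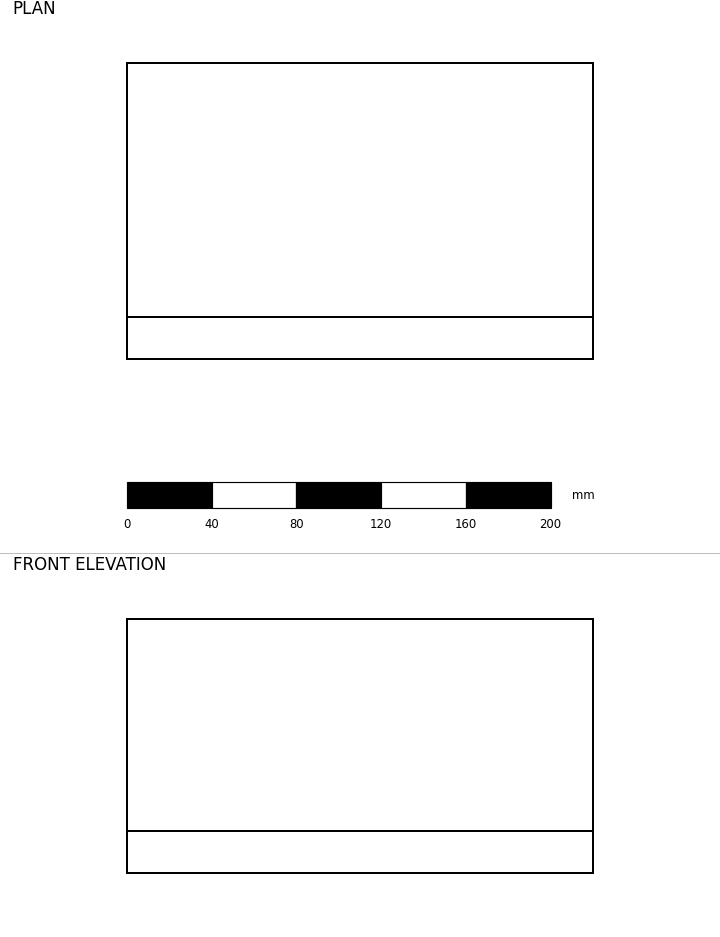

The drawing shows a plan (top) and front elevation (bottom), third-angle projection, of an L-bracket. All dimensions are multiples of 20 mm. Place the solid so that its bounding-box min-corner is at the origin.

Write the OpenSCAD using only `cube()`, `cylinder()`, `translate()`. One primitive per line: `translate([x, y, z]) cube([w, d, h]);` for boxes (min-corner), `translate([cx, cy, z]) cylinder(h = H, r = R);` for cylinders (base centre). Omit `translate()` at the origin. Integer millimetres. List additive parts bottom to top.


cube([220, 140, 20]);
translate([0, 0, 20]) cube([220, 20, 100]);


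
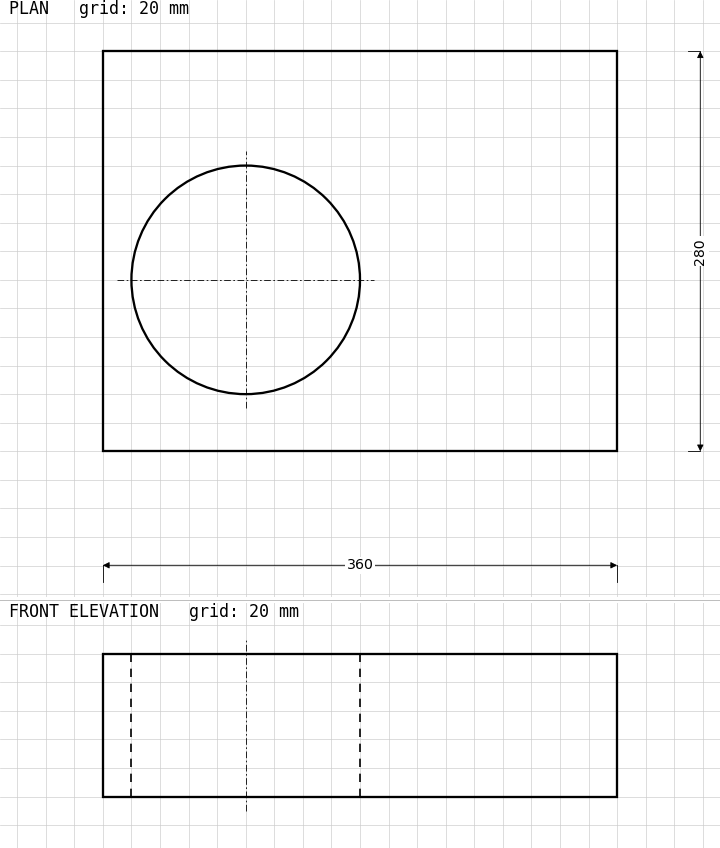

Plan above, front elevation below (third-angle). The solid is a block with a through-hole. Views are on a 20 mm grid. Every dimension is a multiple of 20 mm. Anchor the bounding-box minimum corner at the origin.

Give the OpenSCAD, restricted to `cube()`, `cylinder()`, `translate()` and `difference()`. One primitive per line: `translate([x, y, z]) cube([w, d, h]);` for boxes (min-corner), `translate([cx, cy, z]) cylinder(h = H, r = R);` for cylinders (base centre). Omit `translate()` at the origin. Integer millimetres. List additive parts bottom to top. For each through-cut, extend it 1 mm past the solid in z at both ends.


difference() {
  cube([360, 280, 100]);
  translate([100, 120, -1]) cylinder(h = 102, r = 80);
}


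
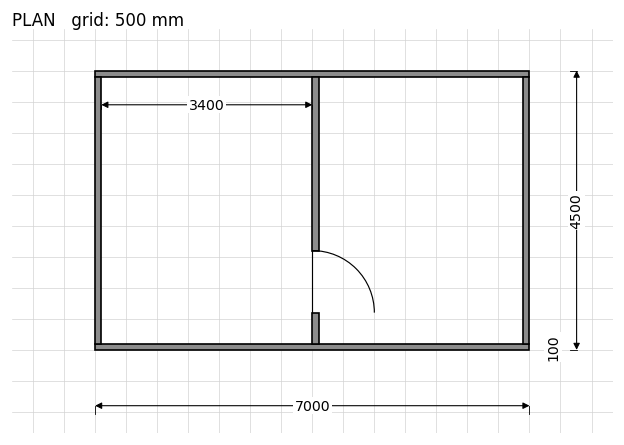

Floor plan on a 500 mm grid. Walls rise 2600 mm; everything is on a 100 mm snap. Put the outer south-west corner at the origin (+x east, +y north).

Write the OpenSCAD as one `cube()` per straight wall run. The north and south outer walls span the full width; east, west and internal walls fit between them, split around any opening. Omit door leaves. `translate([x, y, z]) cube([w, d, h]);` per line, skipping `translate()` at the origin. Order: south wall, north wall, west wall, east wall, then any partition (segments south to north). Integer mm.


cube([7000, 100, 2600]);
translate([0, 4400, 0]) cube([7000, 100, 2600]);
translate([0, 100, 0]) cube([100, 4300, 2600]);
translate([6900, 100, 0]) cube([100, 4300, 2600]);
translate([3500, 100, 0]) cube([100, 500, 2600]);
translate([3500, 1600, 0]) cube([100, 2800, 2600]);


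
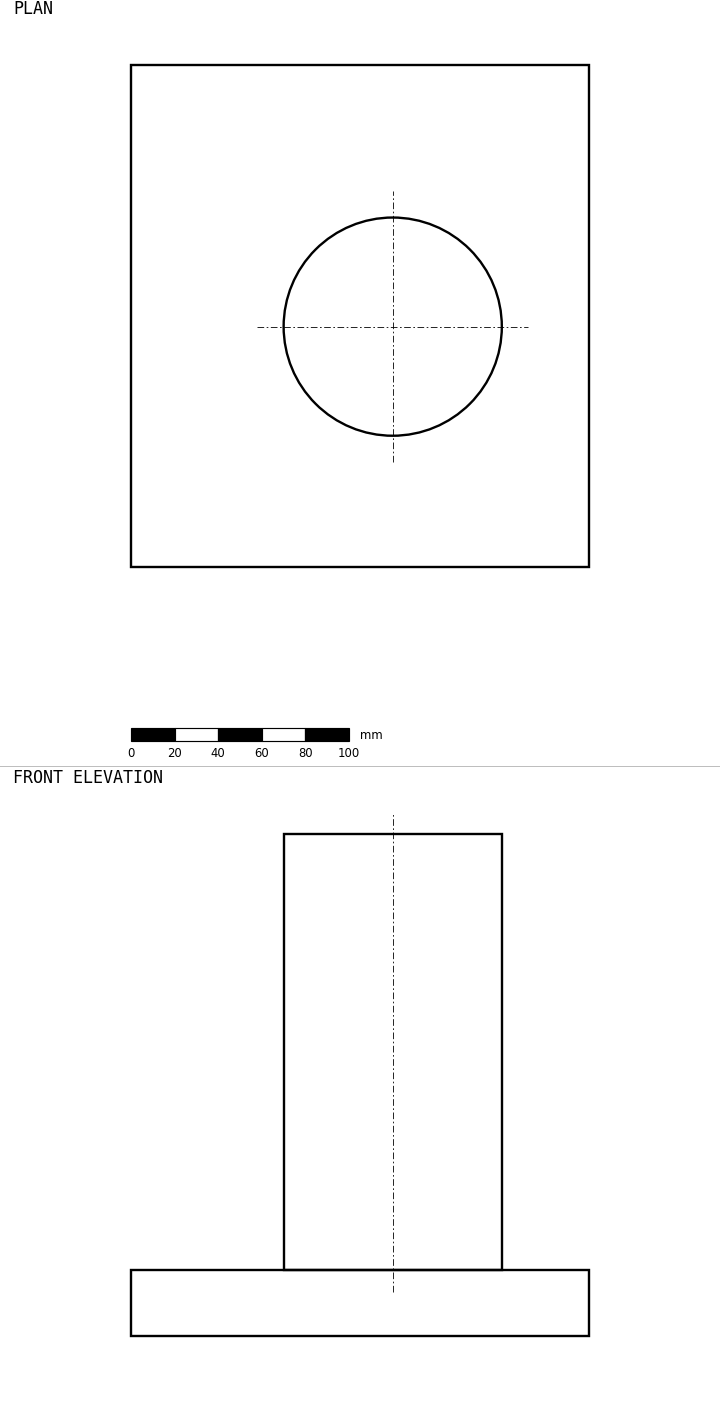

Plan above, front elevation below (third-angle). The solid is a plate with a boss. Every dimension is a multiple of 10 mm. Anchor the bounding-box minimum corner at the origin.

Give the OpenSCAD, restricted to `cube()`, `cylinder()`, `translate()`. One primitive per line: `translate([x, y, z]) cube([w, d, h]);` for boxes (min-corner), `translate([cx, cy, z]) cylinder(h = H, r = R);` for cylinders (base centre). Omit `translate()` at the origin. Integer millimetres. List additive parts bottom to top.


cube([210, 230, 30]);
translate([120, 110, 30]) cylinder(h = 200, r = 50);
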